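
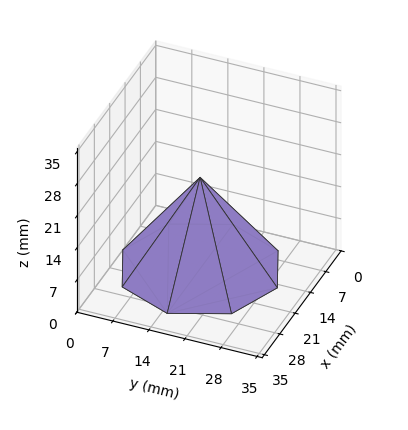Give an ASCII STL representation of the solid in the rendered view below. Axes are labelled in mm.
Reading the render: the shape is a regular 8-sided pyramid, base circumscribed radius ≈ 15 mm, apex at z ≈ 20 mm (dimensions read to the nearest mm from the axis ticks). For the STL, each face is triangulated and given an outward normal.

solid part
  facet normal 0.0000 0.0000 -1.0000
    outer loop
      vertex 15.00 30.00 0.00
      vertex 25.61 25.61 0.00
      vertex 30.00 15.00 0.00
    endloop
  endfacet
  facet normal 0.0000 0.0000 -1.0000
    outer loop
      vertex 4.39 25.61 0.00
      vertex 15.00 30.00 0.00
      vertex 30.00 15.00 0.00
    endloop
  endfacet
  facet normal 0.0000 0.0000 -1.0000
    outer loop
      vertex 0.00 15.00 0.00
      vertex 4.39 25.61 0.00
      vertex 30.00 15.00 0.00
    endloop
  endfacet
  facet normal 0.0000 0.0000 -1.0000
    outer loop
      vertex 4.39 4.39 0.00
      vertex 0.00 15.00 0.00
      vertex 30.00 15.00 0.00
    endloop
  endfacet
  facet normal 0.0000 0.0000 -1.0000
    outer loop
      vertex 15.00 0.00 0.00
      vertex 4.39 4.39 0.00
      vertex 30.00 15.00 0.00
    endloop
  endfacet
  facet normal 0.0000 0.0000 -1.0000
    outer loop
      vertex 25.61 4.39 0.00
      vertex 15.00 0.00 0.00
      vertex 30.00 15.00 0.00
    endloop
  endfacet
  facet normal 0.7595 0.3142 0.5696
    outer loop
      vertex 30.00 15.00 0.00
      vertex 25.61 25.61 0.00
      vertex 15.00 15.00 20.00
    endloop
  endfacet
  facet normal 0.3142 0.7595 0.5696
    outer loop
      vertex 25.61 25.61 0.00
      vertex 15.00 30.00 0.00
      vertex 15.00 15.00 20.00
    endloop
  endfacet
  facet normal -0.3142 0.7595 0.5696
    outer loop
      vertex 15.00 30.00 0.00
      vertex 4.39 25.61 0.00
      vertex 15.00 15.00 20.00
    endloop
  endfacet
  facet normal -0.7595 0.3142 0.5696
    outer loop
      vertex 4.39 25.61 0.00
      vertex 0.00 15.00 0.00
      vertex 15.00 15.00 20.00
    endloop
  endfacet
  facet normal -0.7595 -0.3142 0.5696
    outer loop
      vertex 0.00 15.00 0.00
      vertex 4.39 4.39 0.00
      vertex 15.00 15.00 20.00
    endloop
  endfacet
  facet normal -0.3142 -0.7595 0.5696
    outer loop
      vertex 4.39 4.39 0.00
      vertex 15.00 0.00 0.00
      vertex 15.00 15.00 20.00
    endloop
  endfacet
  facet normal 0.3142 -0.7595 0.5696
    outer loop
      vertex 15.00 0.00 0.00
      vertex 25.61 4.39 0.00
      vertex 15.00 15.00 20.00
    endloop
  endfacet
  facet normal 0.7595 -0.3142 0.5696
    outer loop
      vertex 25.61 4.39 0.00
      vertex 30.00 15.00 0.00
      vertex 15.00 15.00 20.00
    endloop
  endfacet
endsolid part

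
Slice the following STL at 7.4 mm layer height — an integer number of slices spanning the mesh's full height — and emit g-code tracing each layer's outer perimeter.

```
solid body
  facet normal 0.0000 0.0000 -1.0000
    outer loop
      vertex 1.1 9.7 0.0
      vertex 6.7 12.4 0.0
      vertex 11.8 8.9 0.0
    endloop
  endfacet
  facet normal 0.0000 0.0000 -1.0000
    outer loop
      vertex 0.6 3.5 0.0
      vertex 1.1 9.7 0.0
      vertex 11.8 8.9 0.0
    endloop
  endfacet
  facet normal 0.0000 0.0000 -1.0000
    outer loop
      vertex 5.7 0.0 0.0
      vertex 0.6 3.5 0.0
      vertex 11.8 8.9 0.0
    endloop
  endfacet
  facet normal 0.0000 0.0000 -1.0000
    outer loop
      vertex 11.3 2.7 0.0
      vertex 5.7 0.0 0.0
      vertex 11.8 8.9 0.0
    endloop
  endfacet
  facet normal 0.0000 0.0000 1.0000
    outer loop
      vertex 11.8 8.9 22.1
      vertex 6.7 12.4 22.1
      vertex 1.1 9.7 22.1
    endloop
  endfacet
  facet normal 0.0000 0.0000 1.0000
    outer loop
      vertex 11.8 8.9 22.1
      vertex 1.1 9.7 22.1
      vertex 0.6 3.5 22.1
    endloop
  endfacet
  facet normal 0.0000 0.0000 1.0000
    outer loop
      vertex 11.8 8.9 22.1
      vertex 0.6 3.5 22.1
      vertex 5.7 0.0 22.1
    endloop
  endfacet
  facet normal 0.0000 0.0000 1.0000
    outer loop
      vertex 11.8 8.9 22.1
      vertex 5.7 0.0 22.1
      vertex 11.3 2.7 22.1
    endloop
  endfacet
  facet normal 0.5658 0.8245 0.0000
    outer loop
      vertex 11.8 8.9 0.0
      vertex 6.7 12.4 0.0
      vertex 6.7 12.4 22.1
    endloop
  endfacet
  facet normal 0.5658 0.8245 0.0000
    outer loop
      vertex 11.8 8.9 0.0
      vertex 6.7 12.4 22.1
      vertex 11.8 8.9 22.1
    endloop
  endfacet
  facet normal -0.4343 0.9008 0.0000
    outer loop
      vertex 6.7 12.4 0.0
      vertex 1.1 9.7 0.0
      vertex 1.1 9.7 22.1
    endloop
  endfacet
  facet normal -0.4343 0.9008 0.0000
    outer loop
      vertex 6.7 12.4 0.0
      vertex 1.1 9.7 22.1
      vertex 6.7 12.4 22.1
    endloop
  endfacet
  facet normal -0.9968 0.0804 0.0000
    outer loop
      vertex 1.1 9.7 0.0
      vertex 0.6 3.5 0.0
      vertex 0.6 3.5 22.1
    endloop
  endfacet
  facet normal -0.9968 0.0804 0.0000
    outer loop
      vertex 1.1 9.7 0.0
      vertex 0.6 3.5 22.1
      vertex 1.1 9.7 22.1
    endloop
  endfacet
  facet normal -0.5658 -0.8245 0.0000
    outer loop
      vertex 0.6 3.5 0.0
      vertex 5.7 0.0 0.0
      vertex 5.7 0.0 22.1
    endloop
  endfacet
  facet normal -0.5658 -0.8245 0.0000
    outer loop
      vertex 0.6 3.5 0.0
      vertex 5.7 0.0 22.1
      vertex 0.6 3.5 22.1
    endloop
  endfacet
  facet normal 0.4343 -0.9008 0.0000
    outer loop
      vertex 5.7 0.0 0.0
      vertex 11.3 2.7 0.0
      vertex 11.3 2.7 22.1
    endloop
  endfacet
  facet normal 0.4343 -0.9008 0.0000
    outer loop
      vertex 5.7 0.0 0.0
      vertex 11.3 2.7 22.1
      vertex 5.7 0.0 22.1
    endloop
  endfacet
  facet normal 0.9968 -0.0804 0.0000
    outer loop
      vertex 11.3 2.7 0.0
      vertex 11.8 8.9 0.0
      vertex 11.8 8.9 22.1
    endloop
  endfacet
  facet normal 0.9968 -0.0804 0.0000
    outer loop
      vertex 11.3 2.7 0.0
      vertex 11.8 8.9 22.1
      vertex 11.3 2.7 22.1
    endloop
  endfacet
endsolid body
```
; perimeter-only toolpath
G21 ; units = mm
G90 ; absolute positioning
G28 ; home
; layer 1
G0 Z7.4
G0 X11.8 Y8.9
G1 X6.7 Y12.4
G1 X1.1 Y9.7
G1 X0.6 Y3.5
G1 X5.7 Y0.0
G1 X11.3 Y2.7
G1 X11.8 Y8.9
; layer 2
G0 Z14.7
G0 X11.8 Y8.9
G1 X6.7 Y12.4
G1 X1.1 Y9.7
G1 X0.6 Y3.5
G1 X5.7 Y0.0
G1 X11.3 Y2.7
G1 X11.8 Y8.9
; layer 3
G0 Z22.1
G0 X11.8 Y8.9
G1 X6.7 Y12.4
G1 X1.1 Y9.7
G1 X0.6 Y3.5
G1 X5.7 Y0.0
G1 X11.3 Y2.7
G1 X11.8 Y8.9
M2 ; end

The solid is a regular 6-sided prism (a cylinder approximated with 6 flat sides), circumscribed radius ≈ 6.2 mm, height ≈ 22.1 mm. Slicing at Δz = 7.4 mm — 3 equal slices spanning the solid's height, so layer i sits at z = i·h/3 — gives 3 non-empty perimeters. Each is a 6-segment closed polygon; G0 lifts to the layer z and rapids to the start vertex, then G1 traces the edges.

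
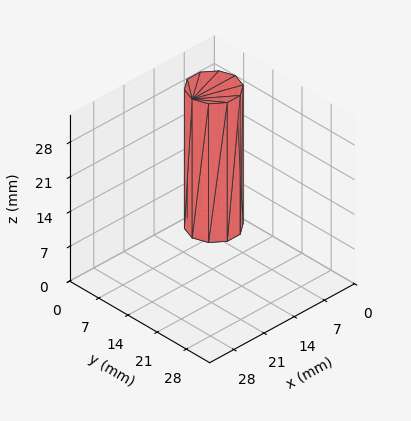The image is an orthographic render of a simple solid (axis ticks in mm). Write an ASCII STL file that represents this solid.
Reading the render: the shape is a regular 10-sided prism (a cylinder approximated with 10 flat sides), circumscribed radius ≈ 5 mm, height ≈ 28 mm (dimensions read to the nearest mm from the axis ticks). For the STL, each face is triangulated and given an outward normal.

solid part
  facet normal 0.0000 0.0000 -1.0000
    outer loop
      vertex 6.5 9.8 0.0
      vertex 9.0 7.9 0.0
      vertex 10.0 5.0 0.0
    endloop
  endfacet
  facet normal 0.0000 0.0000 -1.0000
    outer loop
      vertex 3.5 9.8 0.0
      vertex 6.5 9.8 0.0
      vertex 10.0 5.0 0.0
    endloop
  endfacet
  facet normal 0.0000 0.0000 -1.0000
    outer loop
      vertex 1.0 7.9 0.0
      vertex 3.5 9.8 0.0
      vertex 10.0 5.0 0.0
    endloop
  endfacet
  facet normal 0.0000 0.0000 -1.0000
    outer loop
      vertex 0.0 5.0 0.0
      vertex 1.0 7.9 0.0
      vertex 10.0 5.0 0.0
    endloop
  endfacet
  facet normal 0.0000 0.0000 -1.0000
    outer loop
      vertex 1.0 2.1 0.0
      vertex 0.0 5.0 0.0
      vertex 10.0 5.0 0.0
    endloop
  endfacet
  facet normal 0.0000 0.0000 -1.0000
    outer loop
      vertex 3.5 0.2 0.0
      vertex 1.0 2.1 0.0
      vertex 10.0 5.0 0.0
    endloop
  endfacet
  facet normal 0.0000 0.0000 -1.0000
    outer loop
      vertex 6.5 0.2 0.0
      vertex 3.5 0.2 0.0
      vertex 10.0 5.0 0.0
    endloop
  endfacet
  facet normal 0.0000 0.0000 -1.0000
    outer loop
      vertex 9.0 2.1 0.0
      vertex 6.5 0.2 0.0
      vertex 10.0 5.0 0.0
    endloop
  endfacet
  facet normal 0.0000 0.0000 1.0000
    outer loop
      vertex 10.0 5.0 28.0
      vertex 9.0 7.9 28.0
      vertex 6.5 9.8 28.0
    endloop
  endfacet
  facet normal 0.0000 0.0000 1.0000
    outer loop
      vertex 10.0 5.0 28.0
      vertex 6.5 9.8 28.0
      vertex 3.5 9.8 28.0
    endloop
  endfacet
  facet normal 0.0000 0.0000 1.0000
    outer loop
      vertex 10.0 5.0 28.0
      vertex 3.5 9.8 28.0
      vertex 1.0 7.9 28.0
    endloop
  endfacet
  facet normal 0.0000 0.0000 1.0000
    outer loop
      vertex 10.0 5.0 28.0
      vertex 1.0 7.9 28.0
      vertex 0.0 5.0 28.0
    endloop
  endfacet
  facet normal 0.0000 0.0000 1.0000
    outer loop
      vertex 10.0 5.0 28.0
      vertex 0.0 5.0 28.0
      vertex 1.0 2.1 28.0
    endloop
  endfacet
  facet normal 0.0000 0.0000 1.0000
    outer loop
      vertex 10.0 5.0 28.0
      vertex 1.0 2.1 28.0
      vertex 3.5 0.2 28.0
    endloop
  endfacet
  facet normal 0.0000 0.0000 1.0000
    outer loop
      vertex 10.0 5.0 28.0
      vertex 3.5 0.2 28.0
      vertex 6.5 0.2 28.0
    endloop
  endfacet
  facet normal 0.0000 0.0000 1.0000
    outer loop
      vertex 10.0 5.0 28.0
      vertex 6.5 0.2 28.0
      vertex 9.0 2.1 28.0
    endloop
  endfacet
  facet normal 0.9454 0.3260 0.0000
    outer loop
      vertex 10.0 5.0 0.0
      vertex 9.0 7.9 0.0
      vertex 9.0 7.9 28.0
    endloop
  endfacet
  facet normal 0.9454 0.3260 0.0000
    outer loop
      vertex 10.0 5.0 0.0
      vertex 9.0 7.9 28.0
      vertex 10.0 5.0 28.0
    endloop
  endfacet
  facet normal 0.6051 0.7962 0.0000
    outer loop
      vertex 9.0 7.9 0.0
      vertex 6.5 9.8 0.0
      vertex 6.5 9.8 28.0
    endloop
  endfacet
  facet normal 0.6051 0.7962 0.0000
    outer loop
      vertex 9.0 7.9 0.0
      vertex 6.5 9.8 28.0
      vertex 9.0 7.9 28.0
    endloop
  endfacet
  facet normal 0.0000 1.0000 0.0000
    outer loop
      vertex 6.5 9.8 0.0
      vertex 3.5 9.8 0.0
      vertex 3.5 9.8 28.0
    endloop
  endfacet
  facet normal 0.0000 1.0000 0.0000
    outer loop
      vertex 6.5 9.8 0.0
      vertex 3.5 9.8 28.0
      vertex 6.5 9.8 28.0
    endloop
  endfacet
  facet normal -0.6051 0.7962 0.0000
    outer loop
      vertex 3.5 9.8 0.0
      vertex 1.0 7.9 0.0
      vertex 1.0 7.9 28.0
    endloop
  endfacet
  facet normal -0.6051 0.7962 0.0000
    outer loop
      vertex 3.5 9.8 0.0
      vertex 1.0 7.9 28.0
      vertex 3.5 9.8 28.0
    endloop
  endfacet
  facet normal -0.9454 0.3260 0.0000
    outer loop
      vertex 1.0 7.9 0.0
      vertex 0.0 5.0 0.0
      vertex 0.0 5.0 28.0
    endloop
  endfacet
  facet normal -0.9454 0.3260 0.0000
    outer loop
      vertex 1.0 7.9 0.0
      vertex 0.0 5.0 28.0
      vertex 1.0 7.9 28.0
    endloop
  endfacet
  facet normal -0.9454 -0.3260 0.0000
    outer loop
      vertex 0.0 5.0 0.0
      vertex 1.0 2.1 0.0
      vertex 1.0 2.1 28.0
    endloop
  endfacet
  facet normal -0.9454 -0.3260 0.0000
    outer loop
      vertex 0.0 5.0 0.0
      vertex 1.0 2.1 28.0
      vertex 0.0 5.0 28.0
    endloop
  endfacet
  facet normal -0.6051 -0.7962 0.0000
    outer loop
      vertex 1.0 2.1 0.0
      vertex 3.5 0.2 0.0
      vertex 3.5 0.2 28.0
    endloop
  endfacet
  facet normal -0.6051 -0.7962 0.0000
    outer loop
      vertex 1.0 2.1 0.0
      vertex 3.5 0.2 28.0
      vertex 1.0 2.1 28.0
    endloop
  endfacet
  facet normal 0.0000 -1.0000 0.0000
    outer loop
      vertex 3.5 0.2 0.0
      vertex 6.5 0.2 0.0
      vertex 6.5 0.2 28.0
    endloop
  endfacet
  facet normal 0.0000 -1.0000 0.0000
    outer loop
      vertex 3.5 0.2 0.0
      vertex 6.5 0.2 28.0
      vertex 3.5 0.2 28.0
    endloop
  endfacet
  facet normal 0.6051 -0.7962 0.0000
    outer loop
      vertex 6.5 0.2 0.0
      vertex 9.0 2.1 0.0
      vertex 9.0 2.1 28.0
    endloop
  endfacet
  facet normal 0.6051 -0.7962 0.0000
    outer loop
      vertex 6.5 0.2 0.0
      vertex 9.0 2.1 28.0
      vertex 6.5 0.2 28.0
    endloop
  endfacet
  facet normal 0.9454 -0.3260 0.0000
    outer loop
      vertex 9.0 2.1 0.0
      vertex 10.0 5.0 0.0
      vertex 10.0 5.0 28.0
    endloop
  endfacet
  facet normal 0.9454 -0.3260 0.0000
    outer loop
      vertex 9.0 2.1 0.0
      vertex 10.0 5.0 28.0
      vertex 9.0 2.1 28.0
    endloop
  endfacet
endsolid part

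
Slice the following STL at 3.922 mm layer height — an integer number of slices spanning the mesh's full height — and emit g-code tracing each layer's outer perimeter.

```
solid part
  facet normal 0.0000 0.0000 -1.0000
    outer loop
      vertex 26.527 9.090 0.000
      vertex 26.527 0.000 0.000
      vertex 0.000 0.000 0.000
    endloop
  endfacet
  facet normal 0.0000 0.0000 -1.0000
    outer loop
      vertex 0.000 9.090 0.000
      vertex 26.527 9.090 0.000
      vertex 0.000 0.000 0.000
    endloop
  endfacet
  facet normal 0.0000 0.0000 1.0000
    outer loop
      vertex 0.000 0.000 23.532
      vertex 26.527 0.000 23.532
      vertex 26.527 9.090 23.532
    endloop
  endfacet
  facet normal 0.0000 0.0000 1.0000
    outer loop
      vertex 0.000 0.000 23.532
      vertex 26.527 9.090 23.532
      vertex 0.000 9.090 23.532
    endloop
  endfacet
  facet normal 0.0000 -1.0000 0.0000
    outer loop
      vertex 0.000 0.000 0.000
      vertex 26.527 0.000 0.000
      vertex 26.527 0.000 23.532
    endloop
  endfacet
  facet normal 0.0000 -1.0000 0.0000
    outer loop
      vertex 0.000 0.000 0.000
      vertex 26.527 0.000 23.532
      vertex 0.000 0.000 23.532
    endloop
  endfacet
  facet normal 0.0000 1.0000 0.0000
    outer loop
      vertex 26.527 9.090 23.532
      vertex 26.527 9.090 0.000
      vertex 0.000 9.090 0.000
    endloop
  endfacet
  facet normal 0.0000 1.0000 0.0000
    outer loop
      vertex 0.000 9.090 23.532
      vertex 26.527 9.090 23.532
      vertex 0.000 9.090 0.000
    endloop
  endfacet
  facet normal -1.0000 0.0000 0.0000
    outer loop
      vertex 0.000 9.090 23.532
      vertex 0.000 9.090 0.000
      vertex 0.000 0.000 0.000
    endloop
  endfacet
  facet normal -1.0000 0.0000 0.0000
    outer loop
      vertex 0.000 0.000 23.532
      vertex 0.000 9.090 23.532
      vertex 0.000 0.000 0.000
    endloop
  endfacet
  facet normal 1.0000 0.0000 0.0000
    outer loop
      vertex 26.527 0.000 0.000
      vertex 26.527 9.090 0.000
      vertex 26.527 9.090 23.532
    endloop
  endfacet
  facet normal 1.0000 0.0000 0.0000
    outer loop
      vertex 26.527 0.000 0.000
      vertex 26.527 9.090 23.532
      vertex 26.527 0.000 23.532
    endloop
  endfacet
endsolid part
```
; perimeter-only toolpath
G21 ; units = mm
G90 ; absolute positioning
G28 ; home
; layer 1
G0 Z3.922
G0 X0.000 Y0.000
G1 X26.527 Y0.000
G1 X26.527 Y9.090
G1 X0.000 Y9.090
G1 X0.000 Y0.000
; layer 2
G0 Z7.844
G0 X0.000 Y0.000
G1 X26.527 Y0.000
G1 X26.527 Y9.090
G1 X0.000 Y9.090
G1 X0.000 Y0.000
; layer 3
G0 Z11.766
G0 X0.000 Y0.000
G1 X26.527 Y0.000
G1 X26.527 Y9.090
G1 X0.000 Y9.090
G1 X0.000 Y0.000
; layer 4
G0 Z15.688
G0 X0.000 Y0.000
G1 X26.527 Y0.000
G1 X26.527 Y9.090
G1 X0.000 Y9.090
G1 X0.000 Y0.000
; layer 5
G0 Z19.610
G0 X0.000 Y0.000
G1 X26.527 Y0.000
G1 X26.527 Y9.090
G1 X0.000 Y9.090
G1 X0.000 Y0.000
; layer 6
G0 Z23.532
G0 X0.000 Y0.000
G1 X26.527 Y0.000
G1 X26.527 Y9.090
G1 X0.000 Y9.090
G1 X0.000 Y0.000
M2 ; end

The solid is a rectangular box, roughly 26.5 × 9.09 mm footprint and 23.5 mm tall. Slicing at Δz = 3.922 mm — 6 equal slices spanning the solid's height, so layer i sits at z = i·h/6 — gives 6 non-empty perimeters. Each is a 4-segment closed polygon; G0 lifts to the layer z and rapids to the start vertex, then G1 traces the edges.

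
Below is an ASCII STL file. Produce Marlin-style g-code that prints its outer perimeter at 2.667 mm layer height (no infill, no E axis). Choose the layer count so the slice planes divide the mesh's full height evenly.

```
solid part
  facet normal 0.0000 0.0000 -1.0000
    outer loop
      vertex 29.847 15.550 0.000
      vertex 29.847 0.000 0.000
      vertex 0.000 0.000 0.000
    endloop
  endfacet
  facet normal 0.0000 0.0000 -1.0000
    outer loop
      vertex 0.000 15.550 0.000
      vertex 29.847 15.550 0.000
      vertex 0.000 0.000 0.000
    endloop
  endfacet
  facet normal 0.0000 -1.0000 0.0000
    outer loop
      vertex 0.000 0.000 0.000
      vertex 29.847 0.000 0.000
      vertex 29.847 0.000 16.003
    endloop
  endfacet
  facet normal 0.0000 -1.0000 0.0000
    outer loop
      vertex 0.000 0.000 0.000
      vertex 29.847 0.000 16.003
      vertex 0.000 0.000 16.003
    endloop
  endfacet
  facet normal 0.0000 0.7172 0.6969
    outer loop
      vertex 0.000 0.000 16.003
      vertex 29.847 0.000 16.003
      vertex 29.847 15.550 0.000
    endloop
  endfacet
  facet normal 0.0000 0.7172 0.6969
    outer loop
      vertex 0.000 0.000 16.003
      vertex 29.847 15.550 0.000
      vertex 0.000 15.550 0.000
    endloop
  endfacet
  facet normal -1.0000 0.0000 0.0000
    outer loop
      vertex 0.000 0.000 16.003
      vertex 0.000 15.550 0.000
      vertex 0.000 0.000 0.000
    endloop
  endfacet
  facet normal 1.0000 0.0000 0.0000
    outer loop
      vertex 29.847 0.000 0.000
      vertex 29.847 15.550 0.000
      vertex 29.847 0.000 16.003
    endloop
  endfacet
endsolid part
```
; perimeter-only toolpath
G21 ; units = mm
G90 ; absolute positioning
G28 ; home
; layer 1
G0 Z2.667
G0 X0.000 Y0.000
G1 X29.847 Y0.000
G1 X29.847 Y12.958
G1 X0.000 Y12.958
G1 X0.000 Y0.000
; layer 2
G0 Z5.334
G0 X0.000 Y0.000
G1 X29.847 Y0.000
G1 X29.847 Y10.367
G1 X0.000 Y10.367
G1 X0.000 Y0.000
; layer 3
G0 Z8.002
G0 X0.000 Y0.000
G1 X29.847 Y0.000
G1 X29.847 Y7.775
G1 X0.000 Y7.775
G1 X0.000 Y0.000
; layer 4
G0 Z10.669
G0 X0.000 Y0.000
G1 X29.847 Y0.000
G1 X29.847 Y5.183
G1 X0.000 Y5.183
G1 X0.000 Y0.000
; layer 5
G0 Z13.336
G0 X0.000 Y0.000
G1 X29.847 Y0.000
G1 X29.847 Y2.592
G1 X0.000 Y2.592
G1 X0.000 Y0.000
M2 ; end

The solid is a wedge (ramp): 29.8 × 15.6 mm base, rising to 16 mm along the y=0 edge and sloping linearly to z=0 at y=15.6. Slicing at Δz = 2.667 mm — 6 equal slices spanning the solid's height, so layer i sits at z = i·h/6 — gives 5 non-empty perimeters. Each is a 4-segment closed polygon; G0 lifts to the layer z and rapids to the start vertex, then G1 traces the edges. The cross-section shrinks linearly with z (the slice at the apex is degenerate and omitted).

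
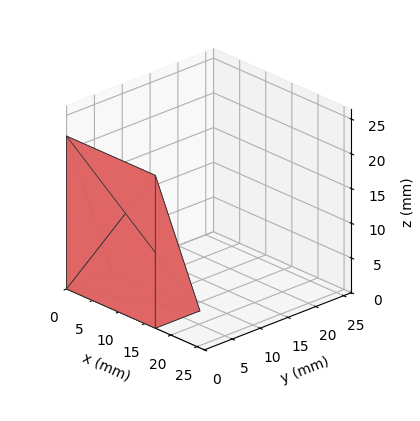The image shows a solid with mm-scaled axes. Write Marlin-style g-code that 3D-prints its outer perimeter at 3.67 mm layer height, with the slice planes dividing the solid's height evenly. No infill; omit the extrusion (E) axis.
Reading the render: the shape is a wedge (ramp): 17 × 8 mm base, rising to 22 mm along the y=0 edge and sloping linearly to z=0 at y=8 (dimensions read to the nearest mm from the axis ticks). For the g-code, the solid's height is divided into equal slices at the stated Δz and each level perimeter traced with G1 moves after a G0 lift.

; perimeter-only toolpath
G21 ; units = mm
G90 ; absolute positioning
G28 ; home
; layer 1
G0 Z3.67
G0 X0.00 Y0.00
G1 X17.00 Y0.00
G1 X17.00 Y6.67
G1 X0.00 Y6.67
G1 X0.00 Y0.00
; layer 2
G0 Z7.33
G0 X0.00 Y0.00
G1 X17.00 Y0.00
G1 X17.00 Y5.33
G1 X0.00 Y5.33
G1 X0.00 Y0.00
; layer 3
G0 Z11.00
G0 X0.00 Y0.00
G1 X17.00 Y0.00
G1 X17.00 Y4.00
G1 X0.00 Y4.00
G1 X0.00 Y0.00
; layer 4
G0 Z14.67
G0 X0.00 Y0.00
G1 X17.00 Y0.00
G1 X17.00 Y2.67
G1 X0.00 Y2.67
G1 X0.00 Y0.00
; layer 5
G0 Z18.33
G0 X0.00 Y0.00
G1 X17.00 Y0.00
G1 X17.00 Y1.33
G1 X0.00 Y1.33
G1 X0.00 Y0.00
M2 ; end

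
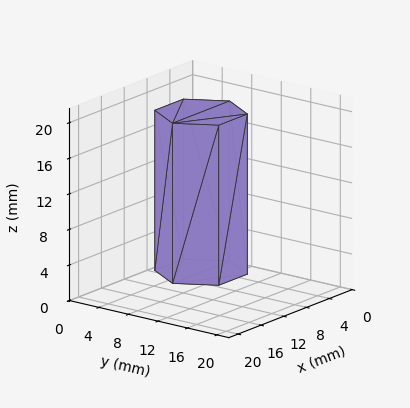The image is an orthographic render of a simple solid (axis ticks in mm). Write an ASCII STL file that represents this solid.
Reading the render: the shape is a regular 6-sided prism (a cylinder approximated with 6 flat sides), circumscribed radius ≈ 5 mm, height ≈ 18 mm (dimensions read to the nearest mm from the axis ticks). For the STL, each face is triangulated and given an outward normal.

solid part
  facet normal 0.0000 0.0000 -1.0000
    outer loop
      vertex 2.50 9.33 0.00
      vertex 7.50 9.33 0.00
      vertex 10.00 5.00 0.00
    endloop
  endfacet
  facet normal 0.0000 0.0000 -1.0000
    outer loop
      vertex 0.00 5.00 0.00
      vertex 2.50 9.33 0.00
      vertex 10.00 5.00 0.00
    endloop
  endfacet
  facet normal 0.0000 0.0000 -1.0000
    outer loop
      vertex 2.50 0.67 0.00
      vertex 0.00 5.00 0.00
      vertex 10.00 5.00 0.00
    endloop
  endfacet
  facet normal 0.0000 0.0000 -1.0000
    outer loop
      vertex 7.50 0.67 0.00
      vertex 2.50 0.67 0.00
      vertex 10.00 5.00 0.00
    endloop
  endfacet
  facet normal 0.0000 0.0000 1.0000
    outer loop
      vertex 10.00 5.00 18.00
      vertex 7.50 9.33 18.00
      vertex 2.50 9.33 18.00
    endloop
  endfacet
  facet normal 0.0000 0.0000 1.0000
    outer loop
      vertex 10.00 5.00 18.00
      vertex 2.50 9.33 18.00
      vertex 0.00 5.00 18.00
    endloop
  endfacet
  facet normal 0.0000 0.0000 1.0000
    outer loop
      vertex 10.00 5.00 18.00
      vertex 0.00 5.00 18.00
      vertex 2.50 0.67 18.00
    endloop
  endfacet
  facet normal 0.0000 0.0000 1.0000
    outer loop
      vertex 10.00 5.00 18.00
      vertex 2.50 0.67 18.00
      vertex 7.50 0.67 18.00
    endloop
  endfacet
  facet normal 0.8660 0.5000 0.0000
    outer loop
      vertex 10.00 5.00 0.00
      vertex 7.50 9.33 0.00
      vertex 7.50 9.33 18.00
    endloop
  endfacet
  facet normal 0.8660 0.5000 0.0000
    outer loop
      vertex 10.00 5.00 0.00
      vertex 7.50 9.33 18.00
      vertex 10.00 5.00 18.00
    endloop
  endfacet
  facet normal 0.0000 1.0000 0.0000
    outer loop
      vertex 7.50 9.33 0.00
      vertex 2.50 9.33 0.00
      vertex 2.50 9.33 18.00
    endloop
  endfacet
  facet normal 0.0000 1.0000 0.0000
    outer loop
      vertex 7.50 9.33 0.00
      vertex 2.50 9.33 18.00
      vertex 7.50 9.33 18.00
    endloop
  endfacet
  facet normal -0.8660 0.5000 0.0000
    outer loop
      vertex 2.50 9.33 0.00
      vertex 0.00 5.00 0.00
      vertex 0.00 5.00 18.00
    endloop
  endfacet
  facet normal -0.8660 0.5000 0.0000
    outer loop
      vertex 2.50 9.33 0.00
      vertex 0.00 5.00 18.00
      vertex 2.50 9.33 18.00
    endloop
  endfacet
  facet normal -0.8660 -0.5000 0.0000
    outer loop
      vertex 0.00 5.00 0.00
      vertex 2.50 0.67 0.00
      vertex 2.50 0.67 18.00
    endloop
  endfacet
  facet normal -0.8660 -0.5000 0.0000
    outer loop
      vertex 0.00 5.00 0.00
      vertex 2.50 0.67 18.00
      vertex 0.00 5.00 18.00
    endloop
  endfacet
  facet normal 0.0000 -1.0000 0.0000
    outer loop
      vertex 2.50 0.67 0.00
      vertex 7.50 0.67 0.00
      vertex 7.50 0.67 18.00
    endloop
  endfacet
  facet normal 0.0000 -1.0000 0.0000
    outer loop
      vertex 2.50 0.67 0.00
      vertex 7.50 0.67 18.00
      vertex 2.50 0.67 18.00
    endloop
  endfacet
  facet normal 0.8660 -0.5000 0.0000
    outer loop
      vertex 7.50 0.67 0.00
      vertex 10.00 5.00 0.00
      vertex 10.00 5.00 18.00
    endloop
  endfacet
  facet normal 0.8660 -0.5000 0.0000
    outer loop
      vertex 7.50 0.67 0.00
      vertex 10.00 5.00 18.00
      vertex 7.50 0.67 18.00
    endloop
  endfacet
endsolid part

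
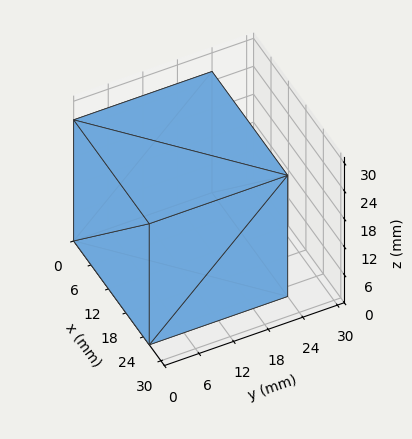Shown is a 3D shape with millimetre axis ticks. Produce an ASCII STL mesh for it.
Reading the render: the shape is a rectangular box, roughly 26 × 24 mm footprint and 26 mm tall (dimensions read to the nearest mm from the axis ticks). For the STL, each face is triangulated and given an outward normal.

solid part
  facet normal 0.0000 0.0000 -1.0000
    outer loop
      vertex 26.000 24.000 0.000
      vertex 26.000 0.000 0.000
      vertex 0.000 0.000 0.000
    endloop
  endfacet
  facet normal 0.0000 0.0000 -1.0000
    outer loop
      vertex 0.000 24.000 0.000
      vertex 26.000 24.000 0.000
      vertex 0.000 0.000 0.000
    endloop
  endfacet
  facet normal 0.0000 0.0000 1.0000
    outer loop
      vertex 0.000 0.000 26.000
      vertex 26.000 0.000 26.000
      vertex 26.000 24.000 26.000
    endloop
  endfacet
  facet normal 0.0000 0.0000 1.0000
    outer loop
      vertex 0.000 0.000 26.000
      vertex 26.000 24.000 26.000
      vertex 0.000 24.000 26.000
    endloop
  endfacet
  facet normal 0.0000 -1.0000 0.0000
    outer loop
      vertex 0.000 0.000 0.000
      vertex 26.000 0.000 0.000
      vertex 26.000 0.000 26.000
    endloop
  endfacet
  facet normal 0.0000 -1.0000 0.0000
    outer loop
      vertex 0.000 0.000 0.000
      vertex 26.000 0.000 26.000
      vertex 0.000 0.000 26.000
    endloop
  endfacet
  facet normal 0.0000 1.0000 0.0000
    outer loop
      vertex 26.000 24.000 26.000
      vertex 26.000 24.000 0.000
      vertex 0.000 24.000 0.000
    endloop
  endfacet
  facet normal 0.0000 1.0000 0.0000
    outer loop
      vertex 0.000 24.000 26.000
      vertex 26.000 24.000 26.000
      vertex 0.000 24.000 0.000
    endloop
  endfacet
  facet normal -1.0000 0.0000 0.0000
    outer loop
      vertex 0.000 24.000 26.000
      vertex 0.000 24.000 0.000
      vertex 0.000 0.000 0.000
    endloop
  endfacet
  facet normal -1.0000 0.0000 0.0000
    outer loop
      vertex 0.000 0.000 26.000
      vertex 0.000 24.000 26.000
      vertex 0.000 0.000 0.000
    endloop
  endfacet
  facet normal 1.0000 0.0000 0.0000
    outer loop
      vertex 26.000 0.000 0.000
      vertex 26.000 24.000 0.000
      vertex 26.000 24.000 26.000
    endloop
  endfacet
  facet normal 1.0000 0.0000 0.0000
    outer loop
      vertex 26.000 0.000 0.000
      vertex 26.000 24.000 26.000
      vertex 26.000 0.000 26.000
    endloop
  endfacet
endsolid part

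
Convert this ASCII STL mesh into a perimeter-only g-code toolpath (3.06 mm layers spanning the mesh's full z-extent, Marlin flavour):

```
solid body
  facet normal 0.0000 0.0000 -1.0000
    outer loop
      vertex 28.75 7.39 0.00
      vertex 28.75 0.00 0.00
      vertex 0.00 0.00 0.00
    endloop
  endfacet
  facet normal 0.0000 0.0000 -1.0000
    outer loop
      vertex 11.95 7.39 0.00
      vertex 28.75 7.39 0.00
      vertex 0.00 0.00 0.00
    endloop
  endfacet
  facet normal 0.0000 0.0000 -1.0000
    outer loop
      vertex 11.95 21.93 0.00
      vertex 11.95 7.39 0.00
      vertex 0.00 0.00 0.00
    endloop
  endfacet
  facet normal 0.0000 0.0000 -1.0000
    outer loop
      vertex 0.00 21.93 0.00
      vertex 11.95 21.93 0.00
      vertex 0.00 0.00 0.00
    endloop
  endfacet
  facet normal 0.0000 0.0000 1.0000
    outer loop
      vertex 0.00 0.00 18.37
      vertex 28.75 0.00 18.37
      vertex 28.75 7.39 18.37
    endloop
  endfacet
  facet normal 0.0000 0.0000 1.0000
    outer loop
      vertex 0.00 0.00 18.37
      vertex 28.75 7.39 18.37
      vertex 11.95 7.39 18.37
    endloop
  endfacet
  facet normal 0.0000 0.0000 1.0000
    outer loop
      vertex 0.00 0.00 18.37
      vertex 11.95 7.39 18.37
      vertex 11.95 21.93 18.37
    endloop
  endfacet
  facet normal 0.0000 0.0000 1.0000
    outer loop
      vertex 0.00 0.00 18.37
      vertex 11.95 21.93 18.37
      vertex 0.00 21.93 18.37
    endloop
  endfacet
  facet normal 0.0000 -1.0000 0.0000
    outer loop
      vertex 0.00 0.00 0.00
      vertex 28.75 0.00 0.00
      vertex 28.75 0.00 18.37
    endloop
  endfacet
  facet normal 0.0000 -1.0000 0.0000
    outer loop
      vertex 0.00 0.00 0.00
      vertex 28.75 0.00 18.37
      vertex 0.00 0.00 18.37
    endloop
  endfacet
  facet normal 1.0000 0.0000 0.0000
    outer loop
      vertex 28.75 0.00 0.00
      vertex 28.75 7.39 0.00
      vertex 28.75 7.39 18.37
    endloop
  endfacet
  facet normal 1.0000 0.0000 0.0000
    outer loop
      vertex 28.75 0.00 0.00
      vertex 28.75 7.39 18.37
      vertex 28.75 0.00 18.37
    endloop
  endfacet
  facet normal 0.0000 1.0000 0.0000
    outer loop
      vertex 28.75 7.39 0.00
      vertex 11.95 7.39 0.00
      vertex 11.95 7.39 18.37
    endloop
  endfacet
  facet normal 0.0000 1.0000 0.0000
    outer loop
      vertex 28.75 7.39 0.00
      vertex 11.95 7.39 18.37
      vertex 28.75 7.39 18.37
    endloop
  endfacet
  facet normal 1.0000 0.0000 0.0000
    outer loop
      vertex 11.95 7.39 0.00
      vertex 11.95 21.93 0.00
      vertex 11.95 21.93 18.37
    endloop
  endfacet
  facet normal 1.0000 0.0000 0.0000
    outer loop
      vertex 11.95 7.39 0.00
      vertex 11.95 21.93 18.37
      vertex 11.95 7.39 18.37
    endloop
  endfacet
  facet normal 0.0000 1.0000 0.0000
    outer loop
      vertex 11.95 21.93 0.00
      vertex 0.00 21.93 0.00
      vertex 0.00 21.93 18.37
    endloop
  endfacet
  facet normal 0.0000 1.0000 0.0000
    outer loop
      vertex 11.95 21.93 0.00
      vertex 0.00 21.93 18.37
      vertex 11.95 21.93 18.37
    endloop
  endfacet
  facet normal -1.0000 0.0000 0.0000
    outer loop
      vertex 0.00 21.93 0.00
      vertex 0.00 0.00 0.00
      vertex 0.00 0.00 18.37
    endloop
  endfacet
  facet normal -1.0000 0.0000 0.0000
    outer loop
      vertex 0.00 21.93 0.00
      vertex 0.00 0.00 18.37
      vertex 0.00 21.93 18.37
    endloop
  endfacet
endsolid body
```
; perimeter-only toolpath
G21 ; units = mm
G90 ; absolute positioning
G28 ; home
; layer 1
G0 Z3.06
G0 X0.00 Y0.00
G1 X28.75 Y0.00
G1 X28.75 Y7.39
G1 X11.95 Y7.39
G1 X11.95 Y21.93
G1 X0.00 Y21.93
G1 X0.00 Y0.00
; layer 2
G0 Z6.12
G0 X0.00 Y0.00
G1 X28.75 Y0.00
G1 X28.75 Y7.39
G1 X11.95 Y7.39
G1 X11.95 Y21.93
G1 X0.00 Y21.93
G1 X0.00 Y0.00
; layer 3
G0 Z9.19
G0 X0.00 Y0.00
G1 X28.75 Y0.00
G1 X28.75 Y7.39
G1 X11.95 Y7.39
G1 X11.95 Y21.93
G1 X0.00 Y21.93
G1 X0.00 Y0.00
; layer 4
G0 Z12.25
G0 X0.00 Y0.00
G1 X28.75 Y0.00
G1 X28.75 Y7.39
G1 X11.95 Y7.39
G1 X11.95 Y21.93
G1 X0.00 Y21.93
G1 X0.00 Y0.00
; layer 5
G0 Z15.31
G0 X0.00 Y0.00
G1 X28.75 Y0.00
G1 X28.75 Y7.39
G1 X11.95 Y7.39
G1 X11.95 Y21.93
G1 X0.00 Y21.93
G1 X0.00 Y0.00
; layer 6
G0 Z18.37
G0 X0.00 Y0.00
G1 X28.75 Y0.00
G1 X28.75 Y7.39
G1 X11.95 Y7.39
G1 X11.95 Y21.93
G1 X0.00 Y21.93
G1 X0.00 Y0.00
M2 ; end

The solid is an L-shaped prism: outer 28.8 × 21.9 mm, arm thicknesses ≈ 7.39 mm (horizontal) and 11.9 mm (vertical), extruded 18.4 mm in z. Slicing at Δz = 3.06 mm — 6 equal slices spanning the solid's height, so layer i sits at z = i·h/6 — gives 6 non-empty perimeters. Each is a 6-segment closed polygon; G0 lifts to the layer z and rapids to the start vertex, then G1 traces the edges.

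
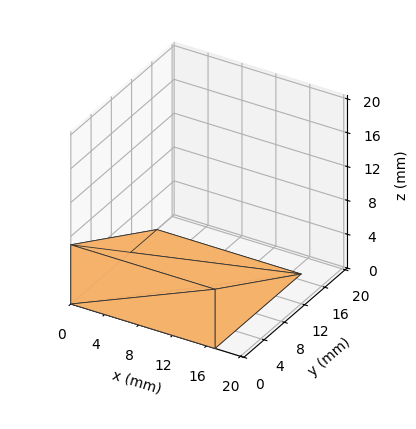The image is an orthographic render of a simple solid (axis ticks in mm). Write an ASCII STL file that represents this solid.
Reading the render: the shape is a wedge (ramp): 17 × 17 mm base, rising to 7 mm along the y=0 edge and sloping linearly to z=0 at y=17 (dimensions read to the nearest mm from the axis ticks). For the STL, each face is triangulated and given an outward normal.

solid part
  facet normal 0.0000 0.0000 -1.0000
    outer loop
      vertex 17.000 17.000 0.000
      vertex 17.000 0.000 0.000
      vertex 0.000 0.000 0.000
    endloop
  endfacet
  facet normal 0.0000 0.0000 -1.0000
    outer loop
      vertex 0.000 17.000 0.000
      vertex 17.000 17.000 0.000
      vertex 0.000 0.000 0.000
    endloop
  endfacet
  facet normal 0.0000 -1.0000 0.0000
    outer loop
      vertex 0.000 0.000 0.000
      vertex 17.000 0.000 0.000
      vertex 17.000 0.000 7.000
    endloop
  endfacet
  facet normal 0.0000 -1.0000 0.0000
    outer loop
      vertex 0.000 0.000 0.000
      vertex 17.000 0.000 7.000
      vertex 0.000 0.000 7.000
    endloop
  endfacet
  facet normal 0.0000 0.3807 0.9247
    outer loop
      vertex 0.000 0.000 7.000
      vertex 17.000 0.000 7.000
      vertex 17.000 17.000 0.000
    endloop
  endfacet
  facet normal 0.0000 0.3807 0.9247
    outer loop
      vertex 0.000 0.000 7.000
      vertex 17.000 17.000 0.000
      vertex 0.000 17.000 0.000
    endloop
  endfacet
  facet normal -1.0000 0.0000 0.0000
    outer loop
      vertex 0.000 0.000 7.000
      vertex 0.000 17.000 0.000
      vertex 0.000 0.000 0.000
    endloop
  endfacet
  facet normal 1.0000 0.0000 0.0000
    outer loop
      vertex 17.000 0.000 0.000
      vertex 17.000 17.000 0.000
      vertex 17.000 0.000 7.000
    endloop
  endfacet
endsolid part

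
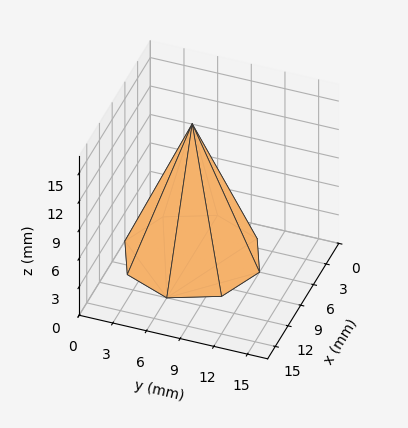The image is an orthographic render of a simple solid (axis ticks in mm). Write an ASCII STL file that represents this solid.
Reading the render: the shape is a regular 8-sided pyramid, base circumscribed radius ≈ 6 mm, apex at z ≈ 14 mm (dimensions read to the nearest mm from the axis ticks). For the STL, each face is triangulated and given an outward normal.

solid part
  facet normal 0.0000 0.0000 -1.0000
    outer loop
      vertex 6.0 12.0 0.0
      vertex 10.2 10.2 0.0
      vertex 12.0 6.0 0.0
    endloop
  endfacet
  facet normal 0.0000 0.0000 -1.0000
    outer loop
      vertex 1.8 10.2 0.0
      vertex 6.0 12.0 0.0
      vertex 12.0 6.0 0.0
    endloop
  endfacet
  facet normal 0.0000 0.0000 -1.0000
    outer loop
      vertex 0.0 6.0 0.0
      vertex 1.8 10.2 0.0
      vertex 12.0 6.0 0.0
    endloop
  endfacet
  facet normal 0.0000 0.0000 -1.0000
    outer loop
      vertex 1.8 1.8 0.0
      vertex 0.0 6.0 0.0
      vertex 12.0 6.0 0.0
    endloop
  endfacet
  facet normal 0.0000 0.0000 -1.0000
    outer loop
      vertex 6.0 0.0 0.0
      vertex 1.8 1.8 0.0
      vertex 12.0 6.0 0.0
    endloop
  endfacet
  facet normal 0.0000 0.0000 -1.0000
    outer loop
      vertex 10.2 1.8 0.0
      vertex 6.0 0.0 0.0
      vertex 12.0 6.0 0.0
    endloop
  endfacet
  facet normal 0.8552 0.3665 0.3665
    outer loop
      vertex 12.0 6.0 0.0
      vertex 10.2 10.2 0.0
      vertex 6.0 6.0 14.0
    endloop
  endfacet
  facet normal 0.3665 0.8552 0.3665
    outer loop
      vertex 10.2 10.2 0.0
      vertex 6.0 12.0 0.0
      vertex 6.0 6.0 14.0
    endloop
  endfacet
  facet normal -0.3665 0.8552 0.3665
    outer loop
      vertex 6.0 12.0 0.0
      vertex 1.8 10.2 0.0
      vertex 6.0 6.0 14.0
    endloop
  endfacet
  facet normal -0.8552 0.3665 0.3665
    outer loop
      vertex 1.8 10.2 0.0
      vertex 0.0 6.0 0.0
      vertex 6.0 6.0 14.0
    endloop
  endfacet
  facet normal -0.8552 -0.3665 0.3665
    outer loop
      vertex 0.0 6.0 0.0
      vertex 1.8 1.8 0.0
      vertex 6.0 6.0 14.0
    endloop
  endfacet
  facet normal -0.3665 -0.8552 0.3665
    outer loop
      vertex 1.8 1.8 0.0
      vertex 6.0 0.0 0.0
      vertex 6.0 6.0 14.0
    endloop
  endfacet
  facet normal 0.3665 -0.8552 0.3665
    outer loop
      vertex 6.0 0.0 0.0
      vertex 10.2 1.8 0.0
      vertex 6.0 6.0 14.0
    endloop
  endfacet
  facet normal 0.8552 -0.3665 0.3665
    outer loop
      vertex 10.2 1.8 0.0
      vertex 12.0 6.0 0.0
      vertex 6.0 6.0 14.0
    endloop
  endfacet
endsolid part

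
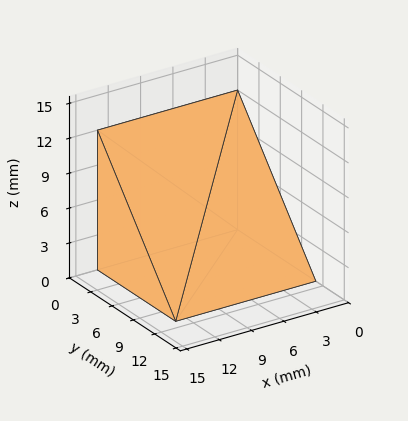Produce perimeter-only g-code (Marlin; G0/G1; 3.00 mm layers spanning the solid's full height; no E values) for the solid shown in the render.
Reading the render: the shape is a wedge (ramp): 13 × 11 mm base, rising to 12 mm along the y=0 edge and sloping linearly to z=0 at y=11 (dimensions read to the nearest mm from the axis ticks). For the g-code, the solid's height is divided into equal slices at the stated Δz and each level perimeter traced with G1 moves after a G0 lift.

; perimeter-only toolpath
G21 ; units = mm
G90 ; absolute positioning
G28 ; home
; layer 1
G0 Z3.00
G0 X0.00 Y0.00
G1 X13.00 Y0.00
G1 X13.00 Y8.25
G1 X0.00 Y8.25
G1 X0.00 Y0.00
; layer 2
G0 Z6.00
G0 X0.00 Y0.00
G1 X13.00 Y0.00
G1 X13.00 Y5.50
G1 X0.00 Y5.50
G1 X0.00 Y0.00
; layer 3
G0 Z9.00
G0 X0.00 Y0.00
G1 X13.00 Y0.00
G1 X13.00 Y2.75
G1 X0.00 Y2.75
G1 X0.00 Y0.00
M2 ; end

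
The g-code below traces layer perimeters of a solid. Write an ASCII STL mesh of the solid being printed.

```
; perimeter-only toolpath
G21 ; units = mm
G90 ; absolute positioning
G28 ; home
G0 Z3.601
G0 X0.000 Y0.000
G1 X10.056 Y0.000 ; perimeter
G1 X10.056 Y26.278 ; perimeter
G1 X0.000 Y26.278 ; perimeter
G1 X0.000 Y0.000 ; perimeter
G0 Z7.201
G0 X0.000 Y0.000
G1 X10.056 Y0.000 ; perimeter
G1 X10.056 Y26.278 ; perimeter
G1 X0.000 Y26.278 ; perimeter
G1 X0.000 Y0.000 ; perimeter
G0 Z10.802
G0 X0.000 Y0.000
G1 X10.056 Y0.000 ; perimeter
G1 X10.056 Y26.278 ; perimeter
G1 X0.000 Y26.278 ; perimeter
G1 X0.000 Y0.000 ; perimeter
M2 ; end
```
solid part
  facet normal 0.0000 0.0000 -1.0000
    outer loop
      vertex 10.056 26.278 0.000
      vertex 10.056 0.000 0.000
      vertex 0.000 0.000 0.000
    endloop
  endfacet
  facet normal 0.0000 0.0000 -1.0000
    outer loop
      vertex 0.000 26.278 0.000
      vertex 10.056 26.278 0.000
      vertex 0.000 0.000 0.000
    endloop
  endfacet
  facet normal 0.0000 0.0000 1.0000
    outer loop
      vertex 0.000 0.000 10.802
      vertex 10.056 0.000 10.802
      vertex 10.056 26.278 10.802
    endloop
  endfacet
  facet normal 0.0000 0.0000 1.0000
    outer loop
      vertex 0.000 0.000 10.802
      vertex 10.056 26.278 10.802
      vertex 0.000 26.278 10.802
    endloop
  endfacet
  facet normal 0.0000 -1.0000 0.0000
    outer loop
      vertex 0.000 0.000 0.000
      vertex 10.056 0.000 0.000
      vertex 10.056 0.000 10.802
    endloop
  endfacet
  facet normal 0.0000 -1.0000 0.0000
    outer loop
      vertex 0.000 0.000 0.000
      vertex 10.056 0.000 10.802
      vertex 0.000 0.000 10.802
    endloop
  endfacet
  facet normal 0.0000 1.0000 0.0000
    outer loop
      vertex 10.056 26.278 10.802
      vertex 10.056 26.278 0.000
      vertex 0.000 26.278 0.000
    endloop
  endfacet
  facet normal 0.0000 1.0000 0.0000
    outer loop
      vertex 0.000 26.278 10.802
      vertex 10.056 26.278 10.802
      vertex 0.000 26.278 0.000
    endloop
  endfacet
  facet normal -1.0000 0.0000 0.0000
    outer loop
      vertex 0.000 26.278 10.802
      vertex 0.000 26.278 0.000
      vertex 0.000 0.000 0.000
    endloop
  endfacet
  facet normal -1.0000 0.0000 0.0000
    outer loop
      vertex 0.000 0.000 10.802
      vertex 0.000 26.278 10.802
      vertex 0.000 0.000 0.000
    endloop
  endfacet
  facet normal 1.0000 0.0000 0.0000
    outer loop
      vertex 10.056 0.000 0.000
      vertex 10.056 26.278 0.000
      vertex 10.056 26.278 10.802
    endloop
  endfacet
  facet normal 1.0000 0.0000 0.0000
    outer loop
      vertex 10.056 0.000 0.000
      vertex 10.056 26.278 10.802
      vertex 10.056 0.000 10.802
    endloop
  endfacet
endsolid part

The G0 Z moves step by Δz≈3.601 mm. Every layer's G1 loop is the same polygon, so the solid is a straight extrusion of it from z=0 to z≈10.8. Closing with flat bottom and top caps and triangulating gives 12 facets — a rectangular box, roughly 10.1 × 26.3 mm footprint and 10.8 mm tall.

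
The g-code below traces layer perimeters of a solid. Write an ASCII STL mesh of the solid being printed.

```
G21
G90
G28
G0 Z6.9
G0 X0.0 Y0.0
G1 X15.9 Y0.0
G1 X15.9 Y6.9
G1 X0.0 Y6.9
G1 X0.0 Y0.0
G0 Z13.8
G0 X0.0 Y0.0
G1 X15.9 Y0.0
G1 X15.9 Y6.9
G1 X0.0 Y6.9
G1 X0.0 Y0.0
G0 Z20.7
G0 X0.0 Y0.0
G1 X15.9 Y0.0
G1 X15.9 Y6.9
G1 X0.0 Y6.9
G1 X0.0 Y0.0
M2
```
solid part
  facet normal 0.0000 0.0000 -1.0000
    outer loop
      vertex 15.9 6.9 0.0
      vertex 15.9 0.0 0.0
      vertex 0.0 0.0 0.0
    endloop
  endfacet
  facet normal 0.0000 0.0000 -1.0000
    outer loop
      vertex 0.0 6.9 0.0
      vertex 15.9 6.9 0.0
      vertex 0.0 0.0 0.0
    endloop
  endfacet
  facet normal 0.0000 0.0000 1.0000
    outer loop
      vertex 0.0 0.0 20.7
      vertex 15.9 0.0 20.7
      vertex 15.9 6.9 20.7
    endloop
  endfacet
  facet normal 0.0000 0.0000 1.0000
    outer loop
      vertex 0.0 0.0 20.7
      vertex 15.9 6.9 20.7
      vertex 0.0 6.9 20.7
    endloop
  endfacet
  facet normal 0.0000 -1.0000 0.0000
    outer loop
      vertex 0.0 0.0 0.0
      vertex 15.9 0.0 0.0
      vertex 15.9 0.0 20.7
    endloop
  endfacet
  facet normal 0.0000 -1.0000 0.0000
    outer loop
      vertex 0.0 0.0 0.0
      vertex 15.9 0.0 20.7
      vertex 0.0 0.0 20.7
    endloop
  endfacet
  facet normal 0.0000 1.0000 0.0000
    outer loop
      vertex 15.9 6.9 20.7
      vertex 15.9 6.9 0.0
      vertex 0.0 6.9 0.0
    endloop
  endfacet
  facet normal 0.0000 1.0000 0.0000
    outer loop
      vertex 0.0 6.9 20.7
      vertex 15.9 6.9 20.7
      vertex 0.0 6.9 0.0
    endloop
  endfacet
  facet normal -1.0000 0.0000 0.0000
    outer loop
      vertex 0.0 6.9 20.7
      vertex 0.0 6.9 0.0
      vertex 0.0 0.0 0.0
    endloop
  endfacet
  facet normal -1.0000 0.0000 0.0000
    outer loop
      vertex 0.0 0.0 20.7
      vertex 0.0 6.9 20.7
      vertex 0.0 0.0 0.0
    endloop
  endfacet
  facet normal 1.0000 0.0000 0.0000
    outer loop
      vertex 15.9 0.0 0.0
      vertex 15.9 6.9 0.0
      vertex 15.9 6.9 20.7
    endloop
  endfacet
  facet normal 1.0000 0.0000 0.0000
    outer loop
      vertex 15.9 0.0 0.0
      vertex 15.9 6.9 20.7
      vertex 15.9 0.0 20.7
    endloop
  endfacet
endsolid part

The G0 Z moves step by Δz≈6.9 mm. Every layer's G1 loop is the same polygon, so the solid is a straight extrusion of it from z=0 to z≈20.7. Closing with flat bottom and top caps and triangulating gives 12 facets — a rectangular box, roughly 15.9 × 6.9 mm footprint and 20.7 mm tall.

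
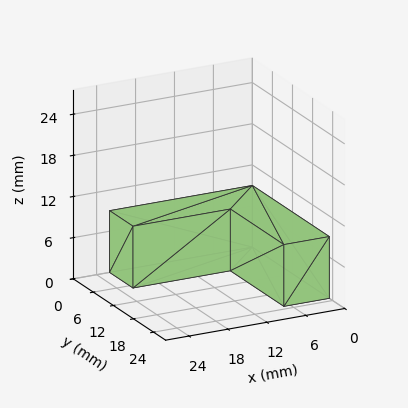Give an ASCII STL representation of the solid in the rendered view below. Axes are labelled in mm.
Reading the render: the shape is an L-shaped prism: outer 22 × 23 mm, arm thicknesses ≈ 7 mm (horizontal) and 7 mm (vertical), extruded 9 mm in z (dimensions read to the nearest mm from the axis ticks). For the STL, each face is triangulated and given an outward normal.

solid part
  facet normal 0.0000 0.0000 -1.0000
    outer loop
      vertex 22.000 7.000 0.000
      vertex 22.000 0.000 0.000
      vertex 0.000 0.000 0.000
    endloop
  endfacet
  facet normal 0.0000 0.0000 -1.0000
    outer loop
      vertex 7.000 7.000 0.000
      vertex 22.000 7.000 0.000
      vertex 0.000 0.000 0.000
    endloop
  endfacet
  facet normal 0.0000 0.0000 -1.0000
    outer loop
      vertex 7.000 23.000 0.000
      vertex 7.000 7.000 0.000
      vertex 0.000 0.000 0.000
    endloop
  endfacet
  facet normal 0.0000 0.0000 -1.0000
    outer loop
      vertex 0.000 23.000 0.000
      vertex 7.000 23.000 0.000
      vertex 0.000 0.000 0.000
    endloop
  endfacet
  facet normal 0.0000 0.0000 1.0000
    outer loop
      vertex 0.000 0.000 9.000
      vertex 22.000 0.000 9.000
      vertex 22.000 7.000 9.000
    endloop
  endfacet
  facet normal 0.0000 0.0000 1.0000
    outer loop
      vertex 0.000 0.000 9.000
      vertex 22.000 7.000 9.000
      vertex 7.000 7.000 9.000
    endloop
  endfacet
  facet normal 0.0000 0.0000 1.0000
    outer loop
      vertex 0.000 0.000 9.000
      vertex 7.000 7.000 9.000
      vertex 7.000 23.000 9.000
    endloop
  endfacet
  facet normal 0.0000 0.0000 1.0000
    outer loop
      vertex 0.000 0.000 9.000
      vertex 7.000 23.000 9.000
      vertex 0.000 23.000 9.000
    endloop
  endfacet
  facet normal 0.0000 -1.0000 0.0000
    outer loop
      vertex 0.000 0.000 0.000
      vertex 22.000 0.000 0.000
      vertex 22.000 0.000 9.000
    endloop
  endfacet
  facet normal 0.0000 -1.0000 0.0000
    outer loop
      vertex 0.000 0.000 0.000
      vertex 22.000 0.000 9.000
      vertex 0.000 0.000 9.000
    endloop
  endfacet
  facet normal 1.0000 0.0000 0.0000
    outer loop
      vertex 22.000 0.000 0.000
      vertex 22.000 7.000 0.000
      vertex 22.000 7.000 9.000
    endloop
  endfacet
  facet normal 1.0000 0.0000 0.0000
    outer loop
      vertex 22.000 0.000 0.000
      vertex 22.000 7.000 9.000
      vertex 22.000 0.000 9.000
    endloop
  endfacet
  facet normal 0.0000 1.0000 0.0000
    outer loop
      vertex 22.000 7.000 0.000
      vertex 7.000 7.000 0.000
      vertex 7.000 7.000 9.000
    endloop
  endfacet
  facet normal 0.0000 1.0000 0.0000
    outer loop
      vertex 22.000 7.000 0.000
      vertex 7.000 7.000 9.000
      vertex 22.000 7.000 9.000
    endloop
  endfacet
  facet normal 1.0000 0.0000 0.0000
    outer loop
      vertex 7.000 7.000 0.000
      vertex 7.000 23.000 0.000
      vertex 7.000 23.000 9.000
    endloop
  endfacet
  facet normal 1.0000 0.0000 0.0000
    outer loop
      vertex 7.000 7.000 0.000
      vertex 7.000 23.000 9.000
      vertex 7.000 7.000 9.000
    endloop
  endfacet
  facet normal 0.0000 1.0000 0.0000
    outer loop
      vertex 7.000 23.000 0.000
      vertex 0.000 23.000 0.000
      vertex 0.000 23.000 9.000
    endloop
  endfacet
  facet normal 0.0000 1.0000 0.0000
    outer loop
      vertex 7.000 23.000 0.000
      vertex 0.000 23.000 9.000
      vertex 7.000 23.000 9.000
    endloop
  endfacet
  facet normal -1.0000 0.0000 0.0000
    outer loop
      vertex 0.000 23.000 0.000
      vertex 0.000 0.000 0.000
      vertex 0.000 0.000 9.000
    endloop
  endfacet
  facet normal -1.0000 0.0000 0.0000
    outer loop
      vertex 0.000 23.000 0.000
      vertex 0.000 0.000 9.000
      vertex 0.000 23.000 9.000
    endloop
  endfacet
endsolid part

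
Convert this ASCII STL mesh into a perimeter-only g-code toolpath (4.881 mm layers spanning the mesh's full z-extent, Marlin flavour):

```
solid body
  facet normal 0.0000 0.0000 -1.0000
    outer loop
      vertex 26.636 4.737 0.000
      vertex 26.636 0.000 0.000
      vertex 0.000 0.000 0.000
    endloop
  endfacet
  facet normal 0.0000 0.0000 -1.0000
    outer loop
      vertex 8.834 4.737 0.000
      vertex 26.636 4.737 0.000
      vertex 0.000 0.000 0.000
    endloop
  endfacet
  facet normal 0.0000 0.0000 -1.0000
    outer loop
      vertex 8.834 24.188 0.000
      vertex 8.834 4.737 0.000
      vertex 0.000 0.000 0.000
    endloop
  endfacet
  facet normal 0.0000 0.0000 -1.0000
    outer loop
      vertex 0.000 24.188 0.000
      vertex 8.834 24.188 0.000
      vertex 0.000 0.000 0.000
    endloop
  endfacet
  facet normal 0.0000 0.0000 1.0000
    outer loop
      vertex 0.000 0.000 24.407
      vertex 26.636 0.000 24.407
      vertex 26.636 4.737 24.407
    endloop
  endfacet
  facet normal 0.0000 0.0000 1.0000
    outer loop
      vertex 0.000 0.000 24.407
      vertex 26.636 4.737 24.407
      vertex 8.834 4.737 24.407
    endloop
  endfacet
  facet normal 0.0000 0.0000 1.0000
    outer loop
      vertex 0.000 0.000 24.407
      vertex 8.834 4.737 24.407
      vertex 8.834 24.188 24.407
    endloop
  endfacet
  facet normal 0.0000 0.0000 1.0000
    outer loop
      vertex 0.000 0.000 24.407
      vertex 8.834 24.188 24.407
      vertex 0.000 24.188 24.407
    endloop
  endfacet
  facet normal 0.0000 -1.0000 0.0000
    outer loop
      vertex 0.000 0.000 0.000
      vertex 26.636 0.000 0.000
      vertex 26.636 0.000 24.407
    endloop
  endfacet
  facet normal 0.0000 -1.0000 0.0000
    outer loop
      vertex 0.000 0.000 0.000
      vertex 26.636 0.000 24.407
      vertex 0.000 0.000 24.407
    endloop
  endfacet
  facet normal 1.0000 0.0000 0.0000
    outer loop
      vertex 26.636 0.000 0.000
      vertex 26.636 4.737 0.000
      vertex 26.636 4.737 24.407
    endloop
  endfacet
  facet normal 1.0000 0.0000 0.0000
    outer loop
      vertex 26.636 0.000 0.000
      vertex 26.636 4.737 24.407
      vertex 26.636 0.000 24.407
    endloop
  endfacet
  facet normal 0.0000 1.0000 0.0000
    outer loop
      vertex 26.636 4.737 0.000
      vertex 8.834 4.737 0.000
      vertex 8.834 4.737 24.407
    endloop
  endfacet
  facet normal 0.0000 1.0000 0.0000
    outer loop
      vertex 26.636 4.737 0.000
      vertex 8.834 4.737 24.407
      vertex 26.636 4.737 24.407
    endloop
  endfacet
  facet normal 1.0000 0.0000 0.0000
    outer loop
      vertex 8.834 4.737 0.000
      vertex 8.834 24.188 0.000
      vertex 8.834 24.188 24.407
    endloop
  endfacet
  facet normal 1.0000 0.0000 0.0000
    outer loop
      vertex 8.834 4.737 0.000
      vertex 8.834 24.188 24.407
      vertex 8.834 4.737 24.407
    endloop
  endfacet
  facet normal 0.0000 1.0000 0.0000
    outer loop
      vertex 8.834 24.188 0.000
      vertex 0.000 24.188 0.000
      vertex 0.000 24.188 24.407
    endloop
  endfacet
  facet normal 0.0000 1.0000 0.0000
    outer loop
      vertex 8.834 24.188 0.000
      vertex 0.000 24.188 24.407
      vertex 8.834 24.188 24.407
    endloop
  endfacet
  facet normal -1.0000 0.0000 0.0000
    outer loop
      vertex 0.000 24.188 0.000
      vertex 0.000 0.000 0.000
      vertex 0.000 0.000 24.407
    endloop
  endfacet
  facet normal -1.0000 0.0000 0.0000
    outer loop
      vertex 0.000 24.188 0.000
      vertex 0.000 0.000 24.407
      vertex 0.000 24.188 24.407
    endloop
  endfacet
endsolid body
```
; perimeter-only toolpath
G21 ; units = mm
G90 ; absolute positioning
G28 ; home
; layer 1
G0 Z4.881
G0 X0.000 Y0.000
G1 X26.636 Y0.000
G1 X26.636 Y4.737
G1 X8.834 Y4.737
G1 X8.834 Y24.188
G1 X0.000 Y24.188
G1 X0.000 Y0.000
; layer 2
G0 Z9.763
G0 X0.000 Y0.000
G1 X26.636 Y0.000
G1 X26.636 Y4.737
G1 X8.834 Y4.737
G1 X8.834 Y24.188
G1 X0.000 Y24.188
G1 X0.000 Y0.000
; layer 3
G0 Z14.644
G0 X0.000 Y0.000
G1 X26.636 Y0.000
G1 X26.636 Y4.737
G1 X8.834 Y4.737
G1 X8.834 Y24.188
G1 X0.000 Y24.188
G1 X0.000 Y0.000
; layer 4
G0 Z19.526
G0 X0.000 Y0.000
G1 X26.636 Y0.000
G1 X26.636 Y4.737
G1 X8.834 Y4.737
G1 X8.834 Y24.188
G1 X0.000 Y24.188
G1 X0.000 Y0.000
; layer 5
G0 Z24.407
G0 X0.000 Y0.000
G1 X26.636 Y0.000
G1 X26.636 Y4.737
G1 X8.834 Y4.737
G1 X8.834 Y24.188
G1 X0.000 Y24.188
G1 X0.000 Y0.000
M2 ; end

The solid is an L-shaped prism: outer 26.6 × 24.2 mm, arm thicknesses ≈ 4.74 mm (horizontal) and 8.83 mm (vertical), extruded 24.4 mm in z. Slicing at Δz = 4.881 mm — 5 equal slices spanning the solid's height, so layer i sits at z = i·h/5 — gives 5 non-empty perimeters. Each is a 6-segment closed polygon; G0 lifts to the layer z and rapids to the start vertex, then G1 traces the edges.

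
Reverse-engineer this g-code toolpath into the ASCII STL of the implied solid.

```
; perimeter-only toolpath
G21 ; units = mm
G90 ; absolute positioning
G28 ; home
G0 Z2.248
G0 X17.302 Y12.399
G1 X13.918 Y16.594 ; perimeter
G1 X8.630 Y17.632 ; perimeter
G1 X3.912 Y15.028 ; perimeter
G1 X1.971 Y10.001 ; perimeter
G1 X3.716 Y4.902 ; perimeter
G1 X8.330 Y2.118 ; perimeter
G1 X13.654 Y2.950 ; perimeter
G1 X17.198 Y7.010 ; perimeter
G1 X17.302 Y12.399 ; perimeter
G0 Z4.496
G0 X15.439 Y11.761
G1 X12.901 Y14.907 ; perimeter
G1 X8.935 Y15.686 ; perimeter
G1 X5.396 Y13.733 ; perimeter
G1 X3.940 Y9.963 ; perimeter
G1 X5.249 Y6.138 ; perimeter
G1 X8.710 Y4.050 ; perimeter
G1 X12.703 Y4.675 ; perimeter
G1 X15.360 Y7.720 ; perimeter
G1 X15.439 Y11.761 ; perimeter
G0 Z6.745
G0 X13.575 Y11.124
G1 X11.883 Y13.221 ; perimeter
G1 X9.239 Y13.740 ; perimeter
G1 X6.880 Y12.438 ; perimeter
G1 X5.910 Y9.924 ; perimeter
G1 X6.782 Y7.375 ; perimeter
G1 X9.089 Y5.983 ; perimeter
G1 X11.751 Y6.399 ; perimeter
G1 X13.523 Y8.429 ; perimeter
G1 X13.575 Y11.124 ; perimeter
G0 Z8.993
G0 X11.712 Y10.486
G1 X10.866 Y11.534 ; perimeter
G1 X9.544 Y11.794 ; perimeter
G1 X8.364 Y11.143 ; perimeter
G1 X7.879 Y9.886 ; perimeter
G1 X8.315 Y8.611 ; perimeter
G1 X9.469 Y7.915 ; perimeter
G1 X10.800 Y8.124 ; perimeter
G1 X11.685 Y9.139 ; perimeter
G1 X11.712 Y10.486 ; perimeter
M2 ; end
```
solid part
  facet normal 0.0000 0.0000 -1.0000
    outer loop
      vertex 8.326 19.578 0.000
      vertex 14.936 18.280 0.000
      vertex 19.166 13.037 0.000
    endloop
  endfacet
  facet normal 0.0000 0.0000 -1.0000
    outer loop
      vertex 2.428 16.323 0.000
      vertex 8.326 19.578 0.000
      vertex 19.166 13.037 0.000
    endloop
  endfacet
  facet normal 0.0000 0.0000 -1.0000
    outer loop
      vertex 0.002 10.039 0.000
      vertex 2.428 16.323 0.000
      vertex 19.166 13.037 0.000
    endloop
  endfacet
  facet normal 0.0000 0.0000 -1.0000
    outer loop
      vertex 2.183 3.665 0.000
      vertex 0.002 10.039 0.000
      vertex 19.166 13.037 0.000
    endloop
  endfacet
  facet normal 0.0000 0.0000 -1.0000
    outer loop
      vertex 7.951 0.185 0.000
      vertex 2.183 3.665 0.000
      vertex 19.166 13.037 0.000
    endloop
  endfacet
  facet normal 0.0000 0.0000 -1.0000
    outer loop
      vertex 14.606 1.226 0.000
      vertex 7.951 0.185 0.000
      vertex 19.166 13.037 0.000
    endloop
  endfacet
  facet normal 0.0000 0.0000 -1.0000
    outer loop
      vertex 19.035 6.301 0.000
      vertex 14.606 1.226 0.000
      vertex 19.166 13.037 0.000
    endloop
  endfacet
  facet normal 0.6009 0.4848 0.6356
    outer loop
      vertex 19.166 13.037 0.000
      vertex 14.936 18.280 0.000
      vertex 9.848 9.848 11.241
    endloop
  endfacet
  facet normal 0.1488 0.7576 0.6356
    outer loop
      vertex 14.936 18.280 0.000
      vertex 8.326 19.578 0.000
      vertex 9.848 9.848 11.241
    endloop
  endfacet
  facet normal -0.3730 0.6759 0.6356
    outer loop
      vertex 8.326 19.578 0.000
      vertex 2.428 16.323 0.000
      vertex 9.848 9.848 11.241
    endloop
  endfacet
  facet normal -0.7202 0.2781 0.6356
    outer loop
      vertex 2.428 16.323 0.000
      vertex 0.002 10.039 0.000
      vertex 9.848 9.848 11.241
    endloop
  endfacet
  facet normal -0.7305 -0.2499 0.6356
    outer loop
      vertex 0.002 10.039 0.000
      vertex 2.183 3.665 0.000
      vertex 9.848 9.848 11.241
    endloop
  endfacet
  facet normal -0.3988 -0.6611 0.6356
    outer loop
      vertex 2.183 3.665 0.000
      vertex 7.951 0.185 0.000
      vertex 9.848 9.848 11.241
    endloop
  endfacet
  facet normal 0.1193 -0.7628 0.6356
    outer loop
      vertex 7.951 0.185 0.000
      vertex 14.606 1.226 0.000
      vertex 9.848 9.848 11.241
    endloop
  endfacet
  facet normal 0.5817 -0.5076 0.6356
    outer loop
      vertex 14.606 1.226 0.000
      vertex 19.035 6.301 0.000
      vertex 9.848 9.848 11.241
    endloop
  endfacet
  facet normal 0.7719 -0.0150 0.6356
    outer loop
      vertex 19.035 6.301 0.000
      vertex 19.166 13.037 0.000
      vertex 9.848 9.848 11.241
    endloop
  endfacet
endsolid part

The G0 Z moves step by Δz≈2.248 mm. The G1 loops shrink linearly with z, so the solid tapers from its base footprint up to z≈11.2. Closing with a flat bottom cap and the tapered top and triangulating gives 16 facets — a regular 9-sided pyramid, base circumscribed radius ≈ 9.85 mm, apex at z ≈ 11.2 mm.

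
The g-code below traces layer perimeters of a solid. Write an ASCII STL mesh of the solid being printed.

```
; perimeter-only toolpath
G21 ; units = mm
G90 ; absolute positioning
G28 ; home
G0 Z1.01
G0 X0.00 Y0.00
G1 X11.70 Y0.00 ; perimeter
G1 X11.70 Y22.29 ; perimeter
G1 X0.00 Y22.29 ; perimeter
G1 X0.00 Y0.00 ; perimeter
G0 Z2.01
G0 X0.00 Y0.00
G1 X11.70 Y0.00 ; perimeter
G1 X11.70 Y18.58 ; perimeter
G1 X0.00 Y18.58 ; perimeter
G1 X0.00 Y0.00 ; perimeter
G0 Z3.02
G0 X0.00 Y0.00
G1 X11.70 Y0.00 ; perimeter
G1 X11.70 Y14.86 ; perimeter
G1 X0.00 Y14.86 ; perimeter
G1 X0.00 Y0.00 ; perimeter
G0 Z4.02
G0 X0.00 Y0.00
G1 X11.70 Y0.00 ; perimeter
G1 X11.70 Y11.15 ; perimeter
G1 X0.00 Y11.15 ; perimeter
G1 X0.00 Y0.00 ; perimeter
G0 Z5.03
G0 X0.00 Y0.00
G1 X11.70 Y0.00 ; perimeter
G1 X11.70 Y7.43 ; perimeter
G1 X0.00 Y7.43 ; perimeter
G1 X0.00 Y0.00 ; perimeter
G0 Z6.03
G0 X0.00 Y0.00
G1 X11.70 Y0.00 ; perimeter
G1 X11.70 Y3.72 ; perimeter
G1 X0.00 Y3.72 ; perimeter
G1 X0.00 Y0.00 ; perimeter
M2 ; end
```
solid part
  facet normal 0.0000 0.0000 -1.0000
    outer loop
      vertex 11.70 26.01 0.00
      vertex 11.70 0.00 0.00
      vertex 0.00 0.00 0.00
    endloop
  endfacet
  facet normal 0.0000 0.0000 -1.0000
    outer loop
      vertex 0.00 26.01 0.00
      vertex 11.70 26.01 0.00
      vertex 0.00 0.00 0.00
    endloop
  endfacet
  facet normal 0.0000 -1.0000 0.0000
    outer loop
      vertex 0.00 0.00 0.00
      vertex 11.70 0.00 0.00
      vertex 11.70 0.00 7.04
    endloop
  endfacet
  facet normal 0.0000 -1.0000 0.0000
    outer loop
      vertex 0.00 0.00 0.00
      vertex 11.70 0.00 7.04
      vertex 0.00 0.00 7.04
    endloop
  endfacet
  facet normal 0.0000 0.2613 0.9653
    outer loop
      vertex 0.00 0.00 7.04
      vertex 11.70 0.00 7.04
      vertex 11.70 26.01 0.00
    endloop
  endfacet
  facet normal 0.0000 0.2613 0.9653
    outer loop
      vertex 0.00 0.00 7.04
      vertex 11.70 26.01 0.00
      vertex 0.00 26.01 0.00
    endloop
  endfacet
  facet normal -1.0000 0.0000 0.0000
    outer loop
      vertex 0.00 0.00 7.04
      vertex 0.00 26.01 0.00
      vertex 0.00 0.00 0.00
    endloop
  endfacet
  facet normal 1.0000 0.0000 0.0000
    outer loop
      vertex 11.70 0.00 0.00
      vertex 11.70 26.01 0.00
      vertex 11.70 0.00 7.04
    endloop
  endfacet
endsolid part

The G0 Z moves step by Δz≈1.01 mm. The G1 loops shrink linearly with z, so the solid tapers from its base footprint up to z≈7.04. Closing with a flat bottom cap and the tapered top and triangulating gives 8 facets — a wedge (ramp): 11.7 × 26 mm base, rising to 7.04 mm along the y=0 edge and sloping linearly to z=0 at y=26.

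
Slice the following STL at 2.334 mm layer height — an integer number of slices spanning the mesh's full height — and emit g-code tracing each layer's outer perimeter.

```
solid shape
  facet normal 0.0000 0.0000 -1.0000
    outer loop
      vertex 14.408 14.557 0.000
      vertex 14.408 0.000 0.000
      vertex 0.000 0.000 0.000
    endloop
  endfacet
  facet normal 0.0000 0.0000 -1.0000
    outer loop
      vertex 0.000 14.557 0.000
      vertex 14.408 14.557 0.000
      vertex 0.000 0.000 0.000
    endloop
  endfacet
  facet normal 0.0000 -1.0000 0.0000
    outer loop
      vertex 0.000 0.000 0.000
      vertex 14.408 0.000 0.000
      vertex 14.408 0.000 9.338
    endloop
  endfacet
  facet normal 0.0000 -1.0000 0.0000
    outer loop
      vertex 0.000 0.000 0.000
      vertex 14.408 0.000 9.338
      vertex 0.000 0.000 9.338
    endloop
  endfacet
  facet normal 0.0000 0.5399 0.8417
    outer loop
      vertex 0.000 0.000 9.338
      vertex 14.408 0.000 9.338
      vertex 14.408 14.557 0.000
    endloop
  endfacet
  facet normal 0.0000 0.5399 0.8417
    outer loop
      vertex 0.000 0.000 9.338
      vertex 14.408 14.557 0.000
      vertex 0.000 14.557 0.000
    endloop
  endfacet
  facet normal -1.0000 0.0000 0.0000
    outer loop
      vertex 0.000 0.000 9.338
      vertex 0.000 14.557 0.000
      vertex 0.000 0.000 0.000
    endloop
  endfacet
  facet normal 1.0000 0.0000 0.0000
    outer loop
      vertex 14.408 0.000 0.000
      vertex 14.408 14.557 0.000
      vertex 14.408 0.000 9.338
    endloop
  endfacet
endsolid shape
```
; perimeter-only toolpath
G21 ; units = mm
G90 ; absolute positioning
G28 ; home
; layer 1
G0 Z2.334
G0 X0.000 Y0.000
G1 X14.408 Y0.000
G1 X14.408 Y10.918
G1 X0.000 Y10.918
G1 X0.000 Y0.000
; layer 2
G0 Z4.669
G0 X0.000 Y0.000
G1 X14.408 Y0.000
G1 X14.408 Y7.279
G1 X0.000 Y7.279
G1 X0.000 Y0.000
; layer 3
G0 Z7.003
G0 X0.000 Y0.000
G1 X14.408 Y0.000
G1 X14.408 Y3.639
G1 X0.000 Y3.639
G1 X0.000 Y0.000
M2 ; end

The solid is a wedge (ramp): 14.4 × 14.6 mm base, rising to 9.34 mm along the y=0 edge and sloping linearly to z=0 at y=14.6. Slicing at Δz = 2.334 mm — 4 equal slices spanning the solid's height, so layer i sits at z = i·h/4 — gives 3 non-empty perimeters. Each is a 4-segment closed polygon; G0 lifts to the layer z and rapids to the start vertex, then G1 traces the edges. The cross-section shrinks linearly with z (the slice at the apex is degenerate and omitted).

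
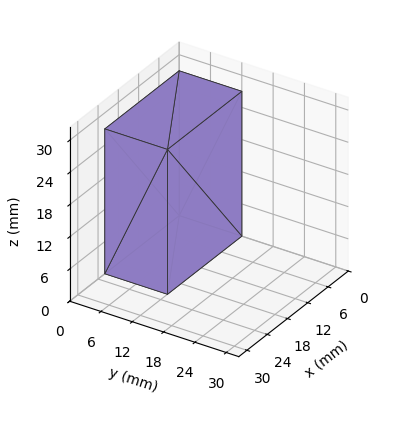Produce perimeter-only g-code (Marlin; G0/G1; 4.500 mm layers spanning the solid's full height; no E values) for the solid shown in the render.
Reading the render: the shape is a rectangular box, roughly 22 × 12 mm footprint and 27 mm tall (dimensions read to the nearest mm from the axis ticks). For the g-code, the solid's height is divided into equal slices at the stated Δz and each level perimeter traced with G1 moves after a G0 lift.

; perimeter-only toolpath
G21 ; units = mm
G90 ; absolute positioning
G28 ; home
; layer 1
G0 Z4.500
G0 X0.000 Y0.000
G1 X22.000 Y0.000
G1 X22.000 Y12.000
G1 X0.000 Y12.000
G1 X0.000 Y0.000
; layer 2
G0 Z9.000
G0 X0.000 Y0.000
G1 X22.000 Y0.000
G1 X22.000 Y12.000
G1 X0.000 Y12.000
G1 X0.000 Y0.000
; layer 3
G0 Z13.500
G0 X0.000 Y0.000
G1 X22.000 Y0.000
G1 X22.000 Y12.000
G1 X0.000 Y12.000
G1 X0.000 Y0.000
; layer 4
G0 Z18.000
G0 X0.000 Y0.000
G1 X22.000 Y0.000
G1 X22.000 Y12.000
G1 X0.000 Y12.000
G1 X0.000 Y0.000
; layer 5
G0 Z22.500
G0 X0.000 Y0.000
G1 X22.000 Y0.000
G1 X22.000 Y12.000
G1 X0.000 Y12.000
G1 X0.000 Y0.000
; layer 6
G0 Z27.000
G0 X0.000 Y0.000
G1 X22.000 Y0.000
G1 X22.000 Y12.000
G1 X0.000 Y12.000
G1 X0.000 Y0.000
M2 ; end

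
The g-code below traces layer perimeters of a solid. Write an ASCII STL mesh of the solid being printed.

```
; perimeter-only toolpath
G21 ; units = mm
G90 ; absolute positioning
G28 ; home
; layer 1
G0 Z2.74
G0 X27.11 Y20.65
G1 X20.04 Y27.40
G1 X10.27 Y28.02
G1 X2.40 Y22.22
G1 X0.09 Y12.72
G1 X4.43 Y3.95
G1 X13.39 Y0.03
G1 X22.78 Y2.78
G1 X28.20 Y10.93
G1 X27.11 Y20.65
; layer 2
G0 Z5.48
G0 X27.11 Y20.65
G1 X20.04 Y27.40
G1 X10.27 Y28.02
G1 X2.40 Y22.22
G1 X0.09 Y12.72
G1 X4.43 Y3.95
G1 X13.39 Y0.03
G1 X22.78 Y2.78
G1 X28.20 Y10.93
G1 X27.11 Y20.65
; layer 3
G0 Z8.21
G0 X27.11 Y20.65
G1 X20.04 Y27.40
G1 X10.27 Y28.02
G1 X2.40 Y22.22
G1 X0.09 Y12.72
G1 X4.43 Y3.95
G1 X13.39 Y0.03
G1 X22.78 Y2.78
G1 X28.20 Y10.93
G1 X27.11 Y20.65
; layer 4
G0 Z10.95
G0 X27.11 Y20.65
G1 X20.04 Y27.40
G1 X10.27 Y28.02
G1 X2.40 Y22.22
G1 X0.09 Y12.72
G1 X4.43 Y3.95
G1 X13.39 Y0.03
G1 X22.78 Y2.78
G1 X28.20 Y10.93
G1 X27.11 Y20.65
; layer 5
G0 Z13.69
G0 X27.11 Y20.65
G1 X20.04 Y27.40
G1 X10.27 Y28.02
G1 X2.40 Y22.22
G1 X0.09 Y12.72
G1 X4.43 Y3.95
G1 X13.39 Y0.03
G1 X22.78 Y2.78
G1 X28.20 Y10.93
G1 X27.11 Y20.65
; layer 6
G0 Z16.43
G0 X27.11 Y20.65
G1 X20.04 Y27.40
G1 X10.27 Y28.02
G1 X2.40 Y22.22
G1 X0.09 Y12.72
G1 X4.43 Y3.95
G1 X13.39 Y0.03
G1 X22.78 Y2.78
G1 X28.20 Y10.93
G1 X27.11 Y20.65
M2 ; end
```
solid part
  facet normal 0.0000 0.0000 -1.0000
    outer loop
      vertex 10.27 28.02 0.00
      vertex 20.04 27.40 0.00
      vertex 27.11 20.65 0.00
    endloop
  endfacet
  facet normal 0.0000 0.0000 -1.0000
    outer loop
      vertex 2.40 22.22 0.00
      vertex 10.27 28.02 0.00
      vertex 27.11 20.65 0.00
    endloop
  endfacet
  facet normal 0.0000 0.0000 -1.0000
    outer loop
      vertex 0.09 12.72 0.00
      vertex 2.40 22.22 0.00
      vertex 27.11 20.65 0.00
    endloop
  endfacet
  facet normal 0.0000 0.0000 -1.0000
    outer loop
      vertex 4.43 3.95 0.00
      vertex 0.09 12.72 0.00
      vertex 27.11 20.65 0.00
    endloop
  endfacet
  facet normal 0.0000 0.0000 -1.0000
    outer loop
      vertex 13.39 0.03 0.00
      vertex 4.43 3.95 0.00
      vertex 27.11 20.65 0.00
    endloop
  endfacet
  facet normal 0.0000 0.0000 -1.0000
    outer loop
      vertex 22.78 2.78 0.00
      vertex 13.39 0.03 0.00
      vertex 27.11 20.65 0.00
    endloop
  endfacet
  facet normal 0.0000 0.0000 -1.0000
    outer loop
      vertex 28.20 10.93 0.00
      vertex 22.78 2.78 0.00
      vertex 27.11 20.65 0.00
    endloop
  endfacet
  facet normal 0.0000 0.0000 1.0000
    outer loop
      vertex 27.11 20.65 16.43
      vertex 20.04 27.40 16.43
      vertex 10.27 28.02 16.43
    endloop
  endfacet
  facet normal 0.0000 0.0000 1.0000
    outer loop
      vertex 27.11 20.65 16.43
      vertex 10.27 28.02 16.43
      vertex 2.40 22.22 16.43
    endloop
  endfacet
  facet normal 0.0000 0.0000 1.0000
    outer loop
      vertex 27.11 20.65 16.43
      vertex 2.40 22.22 16.43
      vertex 0.09 12.72 16.43
    endloop
  endfacet
  facet normal 0.0000 0.0000 1.0000
    outer loop
      vertex 27.11 20.65 16.43
      vertex 0.09 12.72 16.43
      vertex 4.43 3.95 16.43
    endloop
  endfacet
  facet normal 0.0000 0.0000 1.0000
    outer loop
      vertex 27.11 20.65 16.43
      vertex 4.43 3.95 16.43
      vertex 13.39 0.03 16.43
    endloop
  endfacet
  facet normal 0.0000 0.0000 1.0000
    outer loop
      vertex 27.11 20.65 16.43
      vertex 13.39 0.03 16.43
      vertex 22.78 2.78 16.43
    endloop
  endfacet
  facet normal 0.0000 0.0000 1.0000
    outer loop
      vertex 27.11 20.65 16.43
      vertex 22.78 2.78 16.43
      vertex 28.20 10.93 16.43
    endloop
  endfacet
  facet normal 0.6905 0.7233 0.0000
    outer loop
      vertex 27.11 20.65 0.00
      vertex 20.04 27.40 0.00
      vertex 20.04 27.40 16.43
    endloop
  endfacet
  facet normal 0.6905 0.7233 0.0000
    outer loop
      vertex 27.11 20.65 0.00
      vertex 20.04 27.40 16.43
      vertex 27.11 20.65 16.43
    endloop
  endfacet
  facet normal 0.0633 0.9980 0.0000
    outer loop
      vertex 20.04 27.40 0.00
      vertex 10.27 28.02 0.00
      vertex 10.27 28.02 16.43
    endloop
  endfacet
  facet normal 0.0633 0.9980 0.0000
    outer loop
      vertex 20.04 27.40 0.00
      vertex 10.27 28.02 16.43
      vertex 20.04 27.40 16.43
    endloop
  endfacet
  facet normal -0.5933 0.8050 0.0000
    outer loop
      vertex 10.27 28.02 0.00
      vertex 2.40 22.22 0.00
      vertex 2.40 22.22 16.43
    endloop
  endfacet
  facet normal -0.5933 0.8050 0.0000
    outer loop
      vertex 10.27 28.02 0.00
      vertex 2.40 22.22 16.43
      vertex 10.27 28.02 16.43
    endloop
  endfacet
  facet normal -0.9717 0.2363 0.0000
    outer loop
      vertex 2.40 22.22 0.00
      vertex 0.09 12.72 0.00
      vertex 0.09 12.72 16.43
    endloop
  endfacet
  facet normal -0.9717 0.2363 0.0000
    outer loop
      vertex 2.40 22.22 0.00
      vertex 0.09 12.72 16.43
      vertex 2.40 22.22 16.43
    endloop
  endfacet
  facet normal -0.8963 -0.4435 0.0000
    outer loop
      vertex 0.09 12.72 0.00
      vertex 4.43 3.95 0.00
      vertex 4.43 3.95 16.43
    endloop
  endfacet
  facet normal -0.8963 -0.4435 0.0000
    outer loop
      vertex 0.09 12.72 0.00
      vertex 4.43 3.95 16.43
      vertex 0.09 12.72 16.43
    endloop
  endfacet
  facet normal -0.4008 -0.9162 0.0000
    outer loop
      vertex 4.43 3.95 0.00
      vertex 13.39 0.03 0.00
      vertex 13.39 0.03 16.43
    endloop
  endfacet
  facet normal -0.4008 -0.9162 0.0000
    outer loop
      vertex 4.43 3.95 0.00
      vertex 13.39 0.03 16.43
      vertex 4.43 3.95 16.43
    endloop
  endfacet
  facet normal 0.2811 -0.9597 0.0000
    outer loop
      vertex 13.39 0.03 0.00
      vertex 22.78 2.78 0.00
      vertex 22.78 2.78 16.43
    endloop
  endfacet
  facet normal 0.2811 -0.9597 0.0000
    outer loop
      vertex 13.39 0.03 0.00
      vertex 22.78 2.78 16.43
      vertex 13.39 0.03 16.43
    endloop
  endfacet
  facet normal 0.8327 -0.5538 0.0000
    outer loop
      vertex 22.78 2.78 0.00
      vertex 28.20 10.93 0.00
      vertex 28.20 10.93 16.43
    endloop
  endfacet
  facet normal 0.8327 -0.5538 0.0000
    outer loop
      vertex 22.78 2.78 0.00
      vertex 28.20 10.93 16.43
      vertex 22.78 2.78 16.43
    endloop
  endfacet
  facet normal 0.9938 0.1114 0.0000
    outer loop
      vertex 28.20 10.93 0.00
      vertex 27.11 20.65 0.00
      vertex 27.11 20.65 16.43
    endloop
  endfacet
  facet normal 0.9938 0.1114 0.0000
    outer loop
      vertex 28.20 10.93 0.00
      vertex 27.11 20.65 16.43
      vertex 28.20 10.93 16.43
    endloop
  endfacet
endsolid part

The G0 Z moves step by Δz≈2.74 mm. Every layer's G1 loop is the same polygon, so the solid is a straight extrusion of it from z=0 to z≈16.4. Closing with flat bottom and top caps and triangulating gives 32 facets — a regular 9-sided prism (a cylinder approximated with 9 flat sides), circumscribed radius ≈ 14.3 mm, height ≈ 16.4 mm.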